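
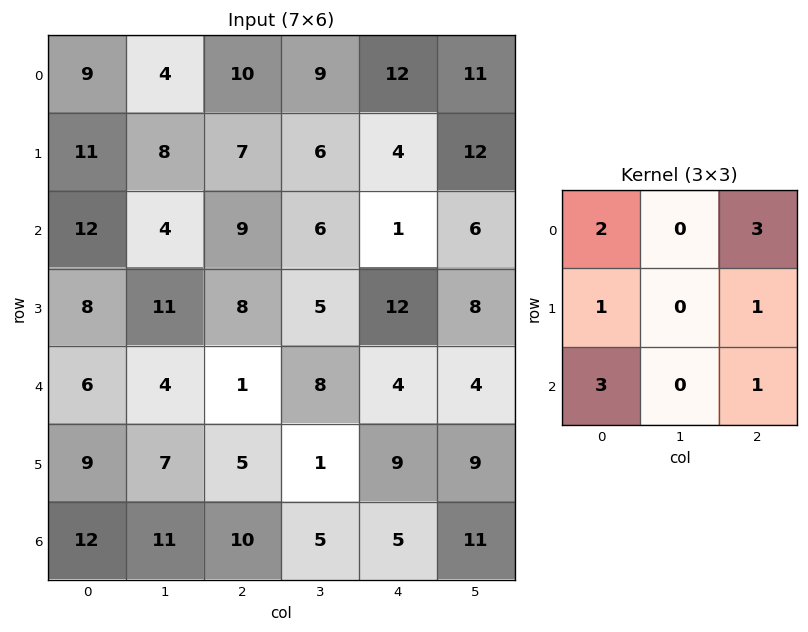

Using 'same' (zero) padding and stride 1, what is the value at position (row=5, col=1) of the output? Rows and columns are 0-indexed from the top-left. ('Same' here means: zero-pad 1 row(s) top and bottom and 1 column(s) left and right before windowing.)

The receptive field on the zero-padded input at this output position is [6 4 1 / 9 7 5 / 12 11 10]. Elementwise product with the kernel and sum: 6·2 + 1·3 + 9·1 + 5·1 + 12·3 + 10·1.

75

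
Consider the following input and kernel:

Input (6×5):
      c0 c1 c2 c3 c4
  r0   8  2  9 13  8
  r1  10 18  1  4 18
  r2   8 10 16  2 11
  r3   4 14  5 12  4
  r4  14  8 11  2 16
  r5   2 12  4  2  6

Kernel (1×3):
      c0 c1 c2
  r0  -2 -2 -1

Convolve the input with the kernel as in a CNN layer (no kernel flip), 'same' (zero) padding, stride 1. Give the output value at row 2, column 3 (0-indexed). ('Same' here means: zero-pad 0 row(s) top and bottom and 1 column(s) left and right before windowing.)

-47

The receptive field on the zero-padded input at this output position is [16 2 11]. Elementwise product with the kernel and sum: 16·-2 + 2·-2 + 11·-1.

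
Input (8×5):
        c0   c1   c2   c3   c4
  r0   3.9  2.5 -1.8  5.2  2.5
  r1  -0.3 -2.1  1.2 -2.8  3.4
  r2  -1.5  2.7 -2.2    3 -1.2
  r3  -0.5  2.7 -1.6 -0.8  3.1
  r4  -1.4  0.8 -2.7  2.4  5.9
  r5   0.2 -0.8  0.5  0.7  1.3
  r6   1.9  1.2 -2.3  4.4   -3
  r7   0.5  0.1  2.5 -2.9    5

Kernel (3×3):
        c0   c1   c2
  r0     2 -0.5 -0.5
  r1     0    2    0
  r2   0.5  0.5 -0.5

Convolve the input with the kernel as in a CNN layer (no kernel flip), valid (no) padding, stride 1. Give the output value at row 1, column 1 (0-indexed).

The receptive field on the input at this output position is [-2.1 1.2 -2.8 / 2.7 -2.2 3 / 2.7 -1.6 -0.8]. Elementwise product with the kernel and sum: -2.1·2 + 1.2·-0.5 + -2.8·-0.5 + -2.2·2 + 2.7·0.5 + -1.6·0.5 + -0.8·-0.5.

-6.85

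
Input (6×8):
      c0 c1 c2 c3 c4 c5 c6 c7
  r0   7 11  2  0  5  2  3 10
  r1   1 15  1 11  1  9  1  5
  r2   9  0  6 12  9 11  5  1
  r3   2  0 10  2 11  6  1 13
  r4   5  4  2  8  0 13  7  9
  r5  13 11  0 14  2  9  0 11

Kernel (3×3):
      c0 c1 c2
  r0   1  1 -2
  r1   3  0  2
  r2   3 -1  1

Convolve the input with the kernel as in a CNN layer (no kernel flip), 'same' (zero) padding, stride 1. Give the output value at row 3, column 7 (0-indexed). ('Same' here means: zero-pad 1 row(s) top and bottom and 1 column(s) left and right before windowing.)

The receptive field on the zero-padded input at this output position is [5 1 0 / 1 13 0 / 7 9 0]. Elementwise product with the kernel and sum: 5·1 + 1·1 + 0·-2 + 1·3 + 0·2 + 7·3 + 9·-1 + 0·1.

21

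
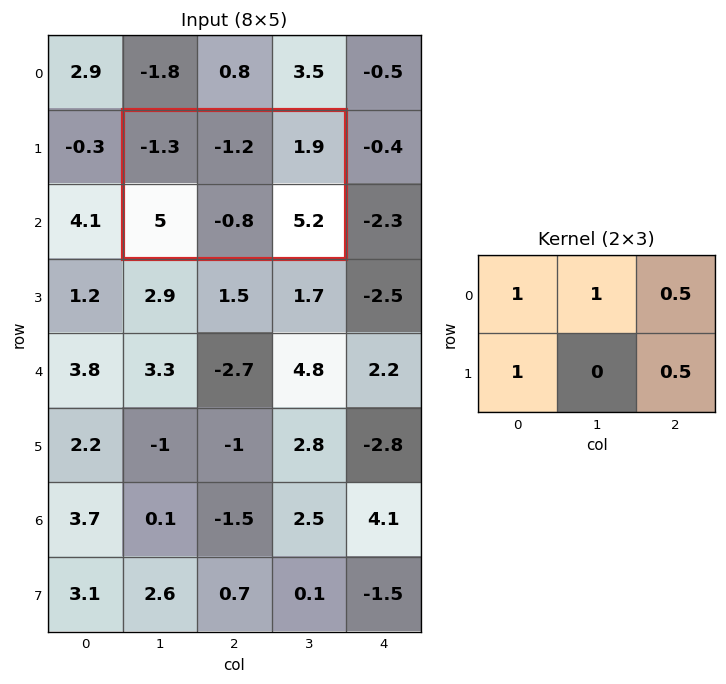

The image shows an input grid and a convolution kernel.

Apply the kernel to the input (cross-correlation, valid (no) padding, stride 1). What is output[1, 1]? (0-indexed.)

6.05

The receptive field on the input at this output position is [-1.3 -1.2 1.9 / 5 -0.8 5.2]. Elementwise product with the kernel and sum: -1.3·1 + -1.2·1 + 1.9·0.5 + 5·1 + 5.2·0.5.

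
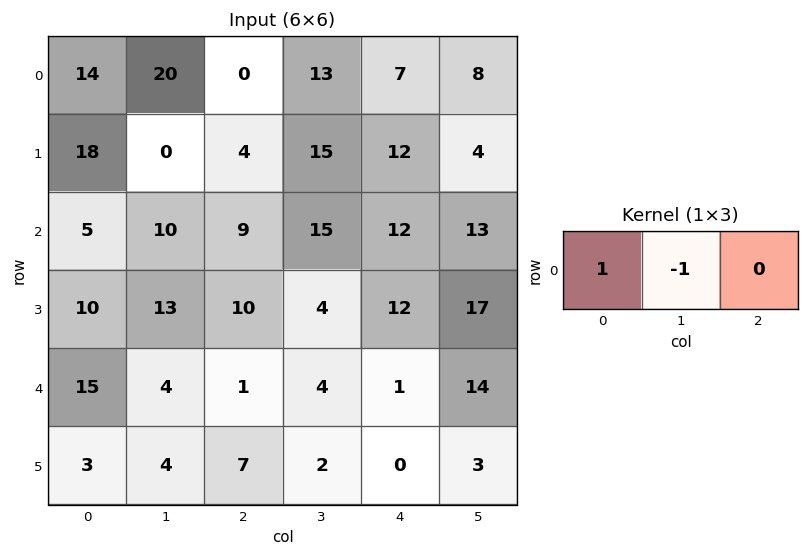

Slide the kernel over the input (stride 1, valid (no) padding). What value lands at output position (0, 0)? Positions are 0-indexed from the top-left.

The receptive field on the input at this output position is [14 20 0]. Elementwise product with the kernel and sum: 14·1 + 20·-1.

-6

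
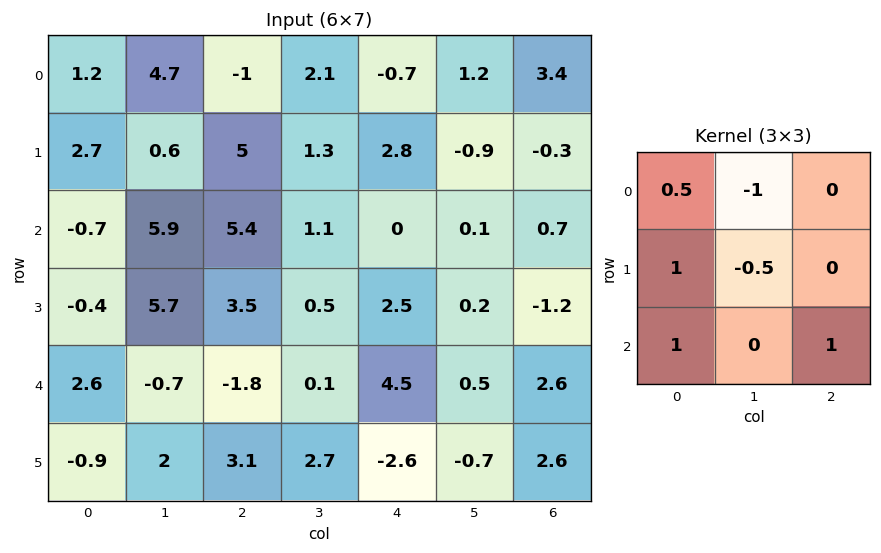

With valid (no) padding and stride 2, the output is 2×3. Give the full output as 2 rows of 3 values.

Output[0,0]: The receptive field on the input at this output position is [1.2 4.7 -1 / 2.7 0.6 5 / -0.7 5.9 5.4]. Elementwise product with the kernel and sum: 1.2·0.5 + 4.7·-1 + 2.7·1 + 0.6·-0.5 + -0.7·1 + 5.4·1.

3 7.15 2.4
-8.7 7.55 9.4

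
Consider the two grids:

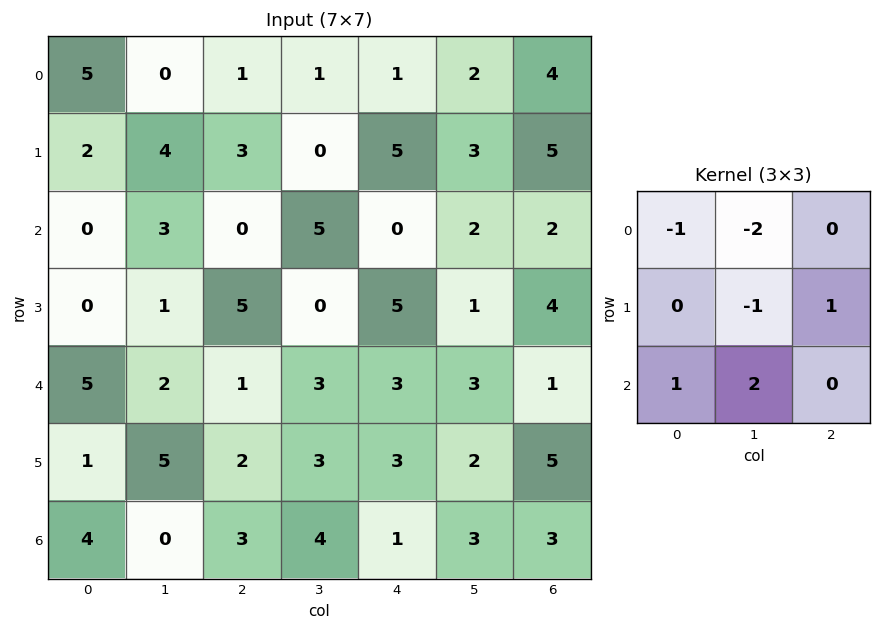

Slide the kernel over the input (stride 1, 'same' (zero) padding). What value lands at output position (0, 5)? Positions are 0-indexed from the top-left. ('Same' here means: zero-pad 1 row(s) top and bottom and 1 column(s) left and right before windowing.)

The receptive field on the zero-padded input at this output position is [0 0 0 / 1 2 4 / 5 3 5]. Elementwise product with the kernel and sum: 0·-1 + 0·-2 + 2·-1 + 4·1 + 5·1 + 3·2.

13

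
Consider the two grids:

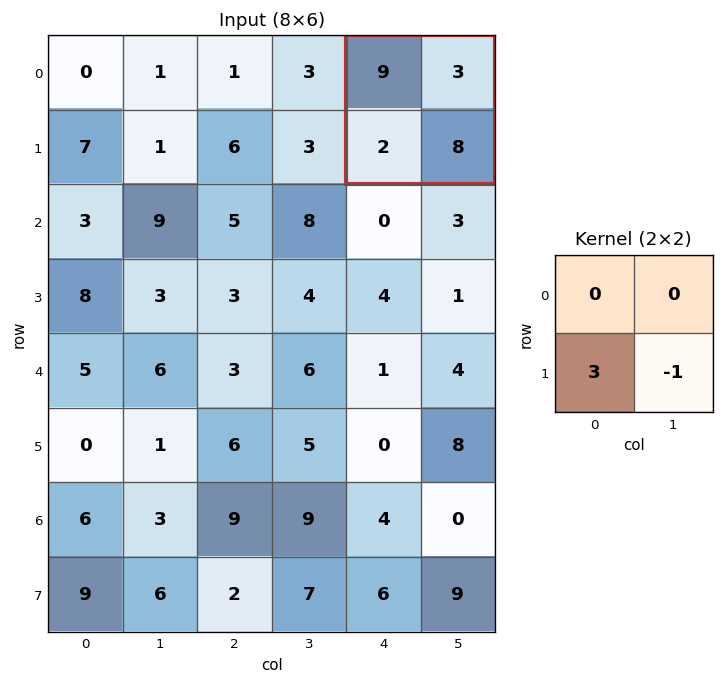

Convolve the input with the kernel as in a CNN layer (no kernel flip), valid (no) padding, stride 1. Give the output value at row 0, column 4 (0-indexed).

The receptive field on the input at this output position is [9 3 / 2 8]. Elementwise product with the kernel and sum: 2·3 + 8·-1.

-2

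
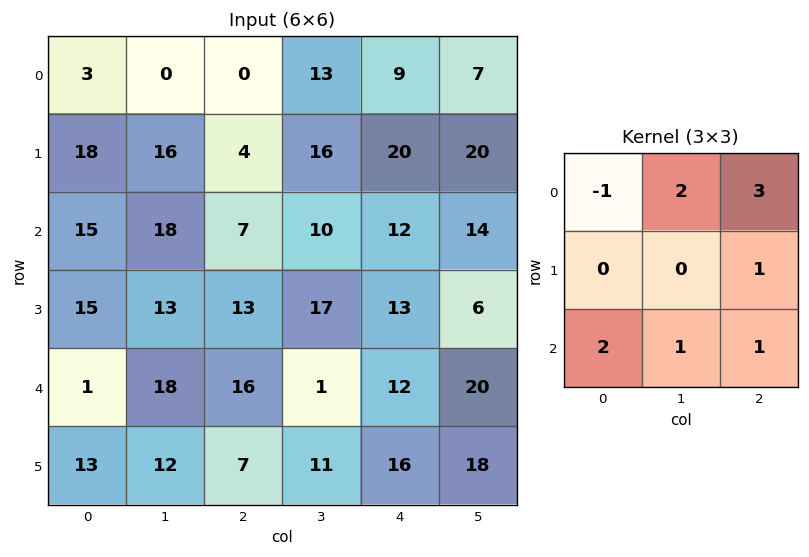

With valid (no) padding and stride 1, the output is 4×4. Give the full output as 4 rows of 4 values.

56 108 109 92
89 106 156 151
91 96 107 96
111 107 113 103

Output[0,0]: The receptive field on the input at this output position is [3 0 0 / 18 16 4 / 15 18 7]. Elementwise product with the kernel and sum: 3·-1 + 0·2 + 0·3 + 4·1 + 15·2 + 18·1 + 7·1.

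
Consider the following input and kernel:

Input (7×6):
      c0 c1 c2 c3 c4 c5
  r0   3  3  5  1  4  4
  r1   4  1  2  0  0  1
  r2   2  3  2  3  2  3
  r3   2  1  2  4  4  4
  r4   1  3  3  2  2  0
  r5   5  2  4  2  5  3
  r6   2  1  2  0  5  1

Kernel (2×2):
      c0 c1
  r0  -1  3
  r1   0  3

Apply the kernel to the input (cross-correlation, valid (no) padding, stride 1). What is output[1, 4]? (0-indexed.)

12

The receptive field on the input at this output position is [0 1 / 2 3]. Elementwise product with the kernel and sum: 0·-1 + 1·3 + 3·3.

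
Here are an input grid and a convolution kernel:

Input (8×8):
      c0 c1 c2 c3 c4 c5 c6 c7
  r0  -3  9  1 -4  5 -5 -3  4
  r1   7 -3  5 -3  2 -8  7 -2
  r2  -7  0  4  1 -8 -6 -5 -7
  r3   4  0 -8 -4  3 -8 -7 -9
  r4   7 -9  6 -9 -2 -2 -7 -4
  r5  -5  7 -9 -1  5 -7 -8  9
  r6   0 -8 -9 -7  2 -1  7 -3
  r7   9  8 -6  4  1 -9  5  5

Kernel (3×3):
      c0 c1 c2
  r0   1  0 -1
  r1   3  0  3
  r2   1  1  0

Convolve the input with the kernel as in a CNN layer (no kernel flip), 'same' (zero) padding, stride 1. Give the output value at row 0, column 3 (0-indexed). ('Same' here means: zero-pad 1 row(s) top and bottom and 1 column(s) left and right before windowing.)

20

The receptive field on the zero-padded input at this output position is [0 0 0 / 1 -4 5 / 5 -3 2]. Elementwise product with the kernel and sum: 0·1 + 0·-1 + 1·3 + 5·3 + 5·1 + -3·1.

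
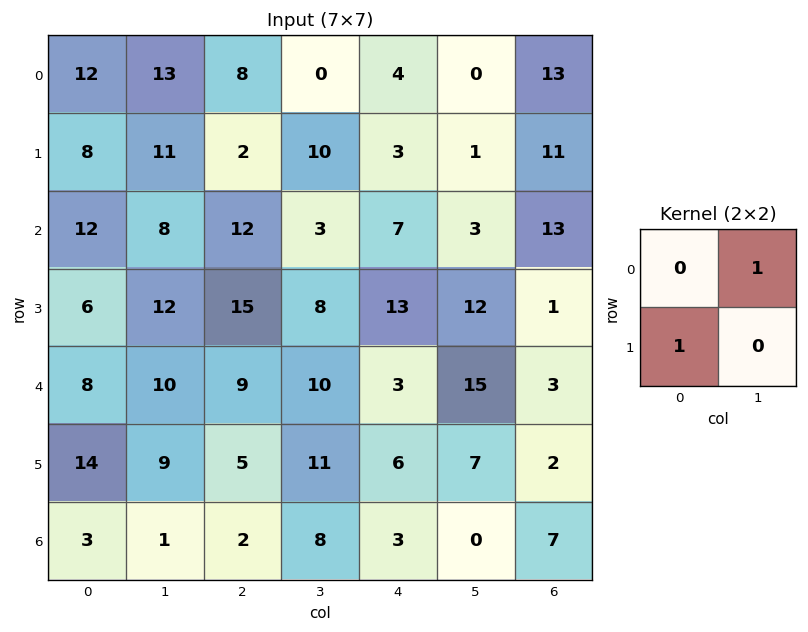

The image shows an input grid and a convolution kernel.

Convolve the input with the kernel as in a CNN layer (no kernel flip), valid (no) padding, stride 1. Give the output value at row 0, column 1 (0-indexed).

19

The receptive field on the input at this output position is [13 8 / 11 2]. Elementwise product with the kernel and sum: 8·1 + 11·1.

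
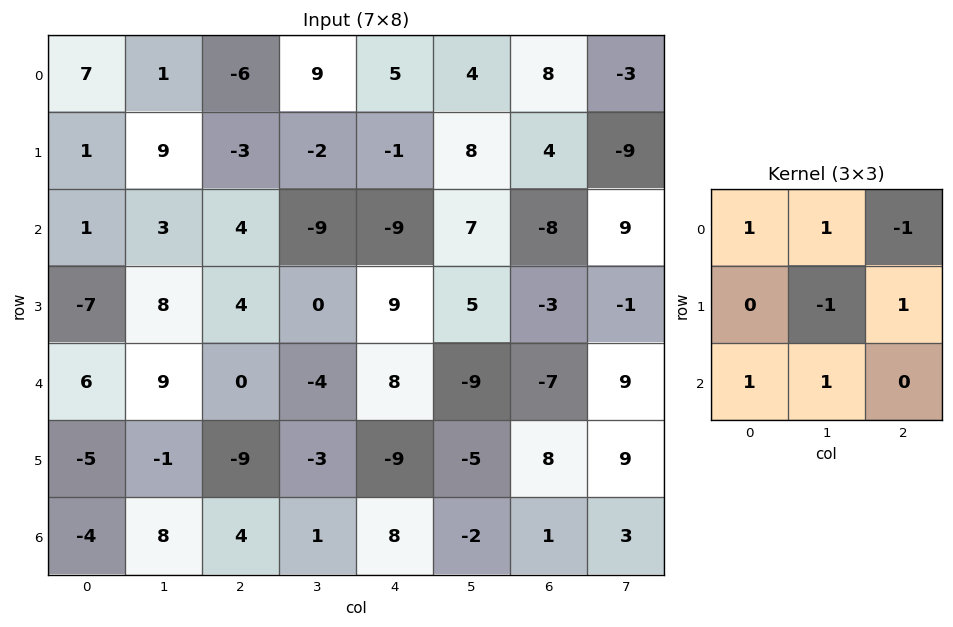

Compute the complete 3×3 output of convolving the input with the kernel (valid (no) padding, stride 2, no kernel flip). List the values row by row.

6 -6 -5
11 9 -3
11 -13 25

Output[0,0]: The receptive field on the input at this output position is [7 1 -6 / 1 9 -3 / 1 3 4]. Elementwise product with the kernel and sum: 7·1 + 1·1 + -6·-1 + 9·-1 + -3·1 + 1·1 + 3·1.
Output[0,1]: The receptive field on the input at this output position is [-6 9 5 / -3 -2 -1 / 4 -9 -9]. Elementwise product with the kernel and sum: -6·1 + 9·1 + 5·-1 + -2·-1 + -1·1 + 4·1 + -9·1.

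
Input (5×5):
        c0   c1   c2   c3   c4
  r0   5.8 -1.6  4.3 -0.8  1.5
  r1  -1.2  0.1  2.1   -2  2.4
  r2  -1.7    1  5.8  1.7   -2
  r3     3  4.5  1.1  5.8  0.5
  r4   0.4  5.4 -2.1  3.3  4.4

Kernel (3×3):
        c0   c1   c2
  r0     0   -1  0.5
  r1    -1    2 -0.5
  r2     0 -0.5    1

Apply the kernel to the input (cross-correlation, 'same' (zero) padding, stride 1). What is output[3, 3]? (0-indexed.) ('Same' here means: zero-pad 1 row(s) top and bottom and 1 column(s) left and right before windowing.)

The receptive field on the zero-padded input at this output position is [5.8 1.7 -2 / 1.1 5.8 0.5 / -2.1 3.3 4.4]. Elementwise product with the kernel and sum: 1.7·-1 + -2·0.5 + 1.1·-1 + 5.8·2 + 0.5·-0.5 + 3.3·-0.5 + 4.4·1.

10.3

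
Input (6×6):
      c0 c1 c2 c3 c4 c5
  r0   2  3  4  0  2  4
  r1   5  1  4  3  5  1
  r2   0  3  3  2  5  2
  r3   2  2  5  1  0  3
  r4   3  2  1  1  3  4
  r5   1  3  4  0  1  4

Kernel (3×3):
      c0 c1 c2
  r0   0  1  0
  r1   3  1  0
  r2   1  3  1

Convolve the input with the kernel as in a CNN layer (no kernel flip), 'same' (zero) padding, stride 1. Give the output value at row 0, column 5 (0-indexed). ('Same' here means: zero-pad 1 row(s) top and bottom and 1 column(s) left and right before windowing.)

The receptive field on the zero-padded input at this output position is [0 0 0 / 2 4 0 / 5 1 0]. Elementwise product with the kernel and sum: 0·1 + 2·3 + 4·1 + 5·1 + 1·3 + 0·1.

18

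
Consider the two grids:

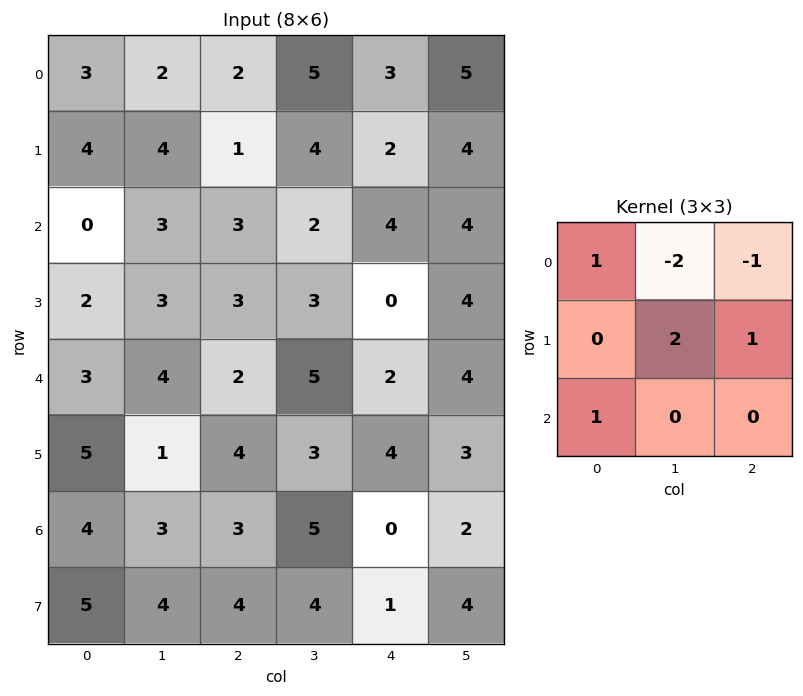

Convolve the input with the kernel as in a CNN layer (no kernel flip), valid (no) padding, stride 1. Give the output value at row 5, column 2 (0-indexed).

8

The receptive field on the input at this output position is [4 3 4 / 3 5 0 / 4 4 1]. Elementwise product with the kernel and sum: 4·1 + 3·-2 + 4·-1 + 5·2 + 0·1 + 4·1.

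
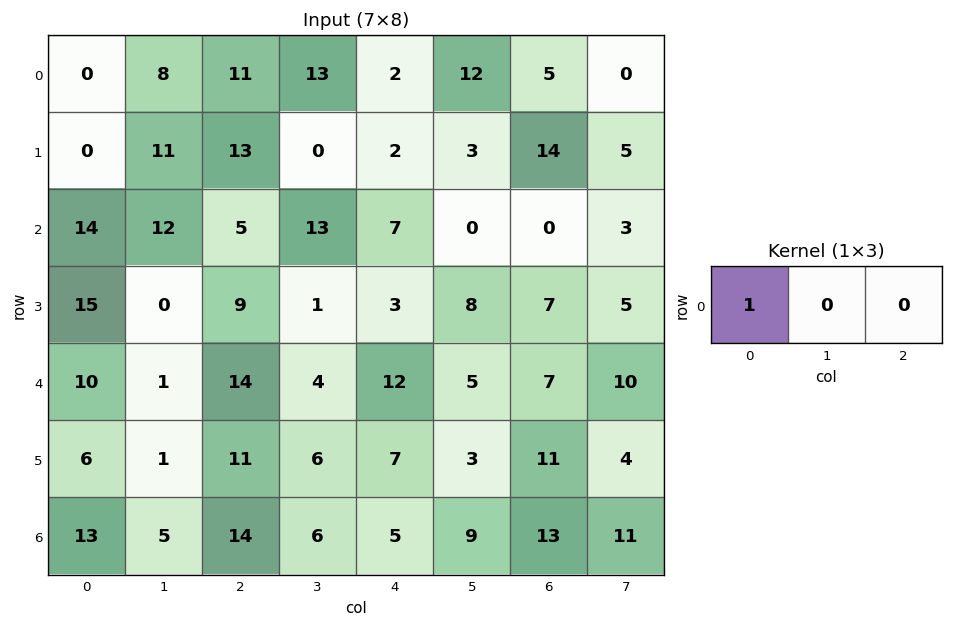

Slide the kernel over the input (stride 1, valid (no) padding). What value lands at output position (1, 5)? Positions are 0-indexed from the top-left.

The receptive field on the input at this output position is [3 14 5]. Elementwise product with the kernel and sum: 3·1.

3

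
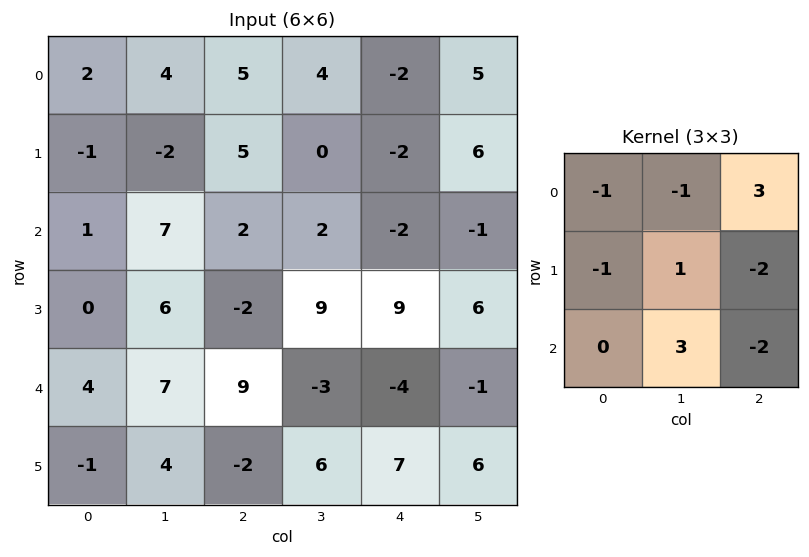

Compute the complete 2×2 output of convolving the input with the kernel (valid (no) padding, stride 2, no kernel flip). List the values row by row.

Output[0,0]: The receptive field on the input at this output position is [2 4 5 / -1 -2 5 / 1 7 2]. Elementwise product with the kernel and sum: 2·-1 + 4·-1 + 5·3 + -1·-1 + -2·1 + 5·-2 + 7·3 + 2·-2.
Output[0,1]: The receptive field on the input at this output position is [5 4 -2 / 5 0 -2 / 2 2 -2]. Elementwise product with the kernel and sum: 5·-1 + 4·-1 + -2·3 + 5·-1 + 0·1 + -2·-2 + 2·3 + -2·-2.

15 -6
11 -18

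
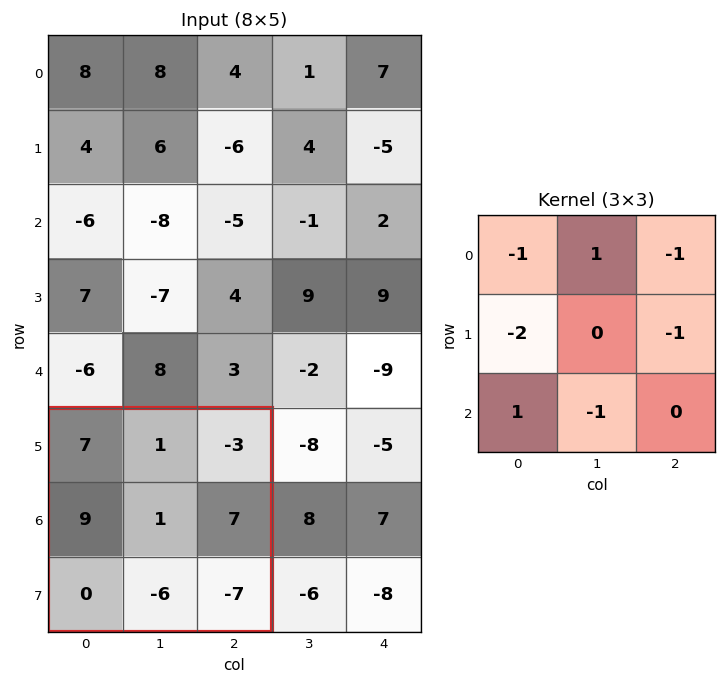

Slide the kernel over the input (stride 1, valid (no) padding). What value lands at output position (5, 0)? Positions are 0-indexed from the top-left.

-22

The receptive field on the input at this output position is [7 1 -3 / 9 1 7 / 0 -6 -7]. Elementwise product with the kernel and sum: 7·-1 + 1·1 + -3·-1 + 9·-2 + 7·-1 + 0·1 + -6·-1.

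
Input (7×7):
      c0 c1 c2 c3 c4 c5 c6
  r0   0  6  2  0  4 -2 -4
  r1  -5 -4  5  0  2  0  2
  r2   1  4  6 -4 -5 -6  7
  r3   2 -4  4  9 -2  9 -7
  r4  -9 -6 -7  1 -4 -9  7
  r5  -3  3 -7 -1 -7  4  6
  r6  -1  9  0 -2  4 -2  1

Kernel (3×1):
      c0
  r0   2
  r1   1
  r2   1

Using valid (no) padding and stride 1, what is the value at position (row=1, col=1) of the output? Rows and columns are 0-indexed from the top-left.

The receptive field on the input at this output position is [-4 / 4 / -4]. Elementwise product with the kernel and sum: -4·2 + 4·1 + -4·1.

-8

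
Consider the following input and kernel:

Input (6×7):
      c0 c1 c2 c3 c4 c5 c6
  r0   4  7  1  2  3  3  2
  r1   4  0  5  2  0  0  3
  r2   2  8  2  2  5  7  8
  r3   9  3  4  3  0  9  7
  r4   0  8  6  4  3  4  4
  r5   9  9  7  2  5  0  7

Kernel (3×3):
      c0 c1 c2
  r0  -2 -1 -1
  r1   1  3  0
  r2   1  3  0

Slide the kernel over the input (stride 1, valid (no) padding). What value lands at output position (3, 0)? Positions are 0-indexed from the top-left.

The receptive field on the input at this output position is [9 3 4 / 0 8 6 / 9 9 7]. Elementwise product with the kernel and sum: 9·-2 + 3·-1 + 4·-1 + 0·1 + 8·3 + 9·1 + 9·3.

35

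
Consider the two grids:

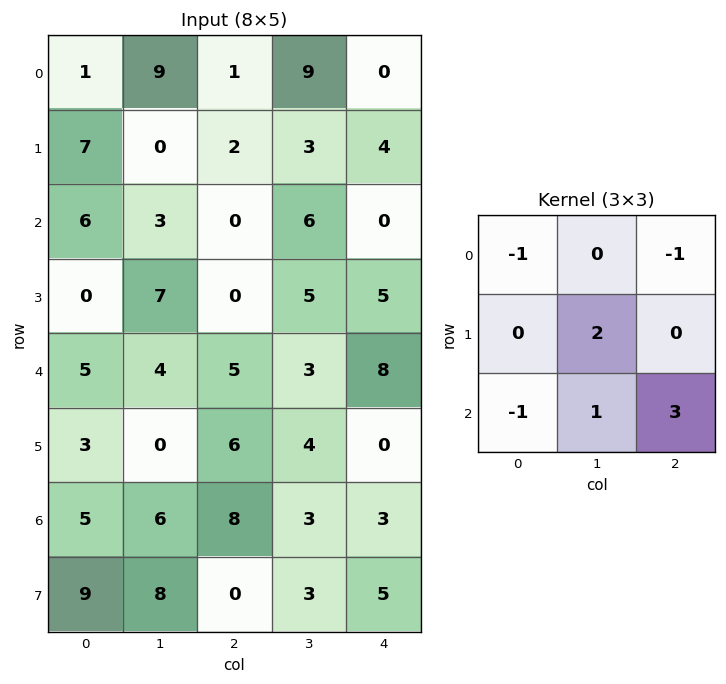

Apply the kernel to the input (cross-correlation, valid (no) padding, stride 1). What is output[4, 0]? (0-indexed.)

15

The receptive field on the input at this output position is [5 4 5 / 3 0 6 / 5 6 8]. Elementwise product with the kernel and sum: 5·-1 + 5·-1 + 0·2 + 5·-1 + 6·1 + 8·3.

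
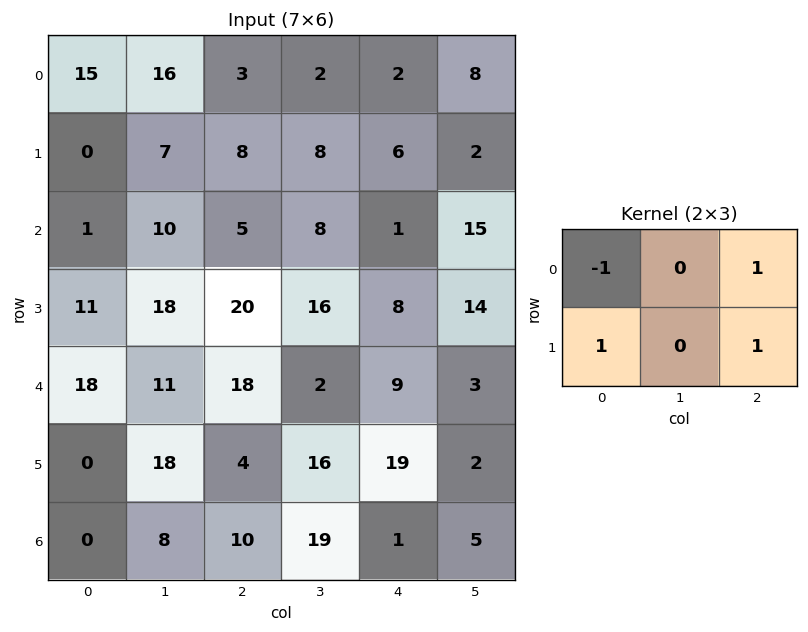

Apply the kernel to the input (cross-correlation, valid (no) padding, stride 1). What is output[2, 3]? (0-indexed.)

37

The receptive field on the input at this output position is [8 1 15 / 16 8 14]. Elementwise product with the kernel and sum: 8·-1 + 15·1 + 16·1 + 14·1.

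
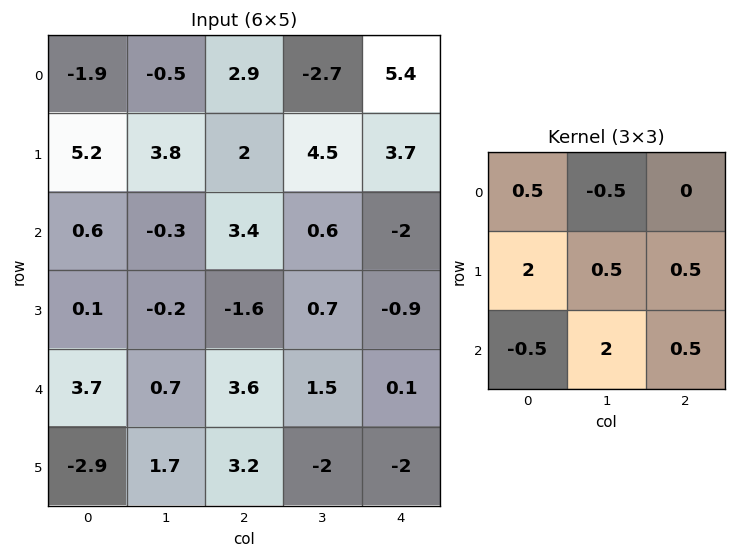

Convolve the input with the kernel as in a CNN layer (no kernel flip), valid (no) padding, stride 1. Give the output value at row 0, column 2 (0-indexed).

The receptive field on the input at this output position is [2.9 -2.7 5.4 / 2 4.5 3.7 / 3.4 0.6 -2]. Elementwise product with the kernel and sum: 2.9·0.5 + -2.7·-0.5 + 2·2 + 4.5·0.5 + 3.7·0.5 + 3.4·-0.5 + 0.6·2 + -2·0.5.

9.4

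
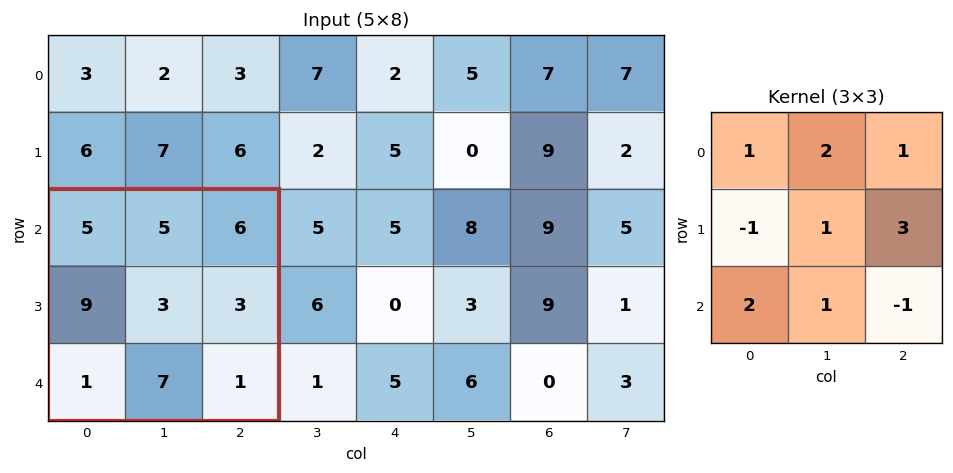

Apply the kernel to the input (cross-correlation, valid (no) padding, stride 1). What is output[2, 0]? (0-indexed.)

32

The receptive field on the input at this output position is [5 5 6 / 9 3 3 / 1 7 1]. Elementwise product with the kernel and sum: 5·1 + 5·2 + 6·1 + 9·-1 + 3·1 + 3·3 + 1·2 + 7·1 + 1·-1.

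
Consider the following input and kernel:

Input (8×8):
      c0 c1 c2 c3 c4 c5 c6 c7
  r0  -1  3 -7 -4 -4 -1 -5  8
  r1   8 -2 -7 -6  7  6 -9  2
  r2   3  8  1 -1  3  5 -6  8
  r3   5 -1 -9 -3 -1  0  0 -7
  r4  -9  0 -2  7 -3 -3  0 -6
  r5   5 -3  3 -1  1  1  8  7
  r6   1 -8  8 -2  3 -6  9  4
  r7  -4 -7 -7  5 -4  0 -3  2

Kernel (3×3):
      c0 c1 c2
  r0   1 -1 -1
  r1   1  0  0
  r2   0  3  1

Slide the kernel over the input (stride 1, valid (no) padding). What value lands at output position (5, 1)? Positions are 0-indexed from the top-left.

The receptive field on the input at this output position is [-3 3 -1 / -8 8 -2 / -7 -7 5]. Elementwise product with the kernel and sum: -3·1 + 3·-1 + -1·-1 + -8·1 + -7·3 + 5·1.

-29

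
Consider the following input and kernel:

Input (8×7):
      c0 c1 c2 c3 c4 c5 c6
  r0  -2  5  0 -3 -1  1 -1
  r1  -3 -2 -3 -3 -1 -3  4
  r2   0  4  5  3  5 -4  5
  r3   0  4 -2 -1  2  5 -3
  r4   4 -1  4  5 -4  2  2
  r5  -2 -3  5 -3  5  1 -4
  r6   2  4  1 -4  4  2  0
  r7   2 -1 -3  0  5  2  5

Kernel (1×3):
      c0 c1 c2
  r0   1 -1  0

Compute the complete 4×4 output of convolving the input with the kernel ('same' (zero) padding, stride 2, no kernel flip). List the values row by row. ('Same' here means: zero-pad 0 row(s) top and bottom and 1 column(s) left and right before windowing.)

2 5 -2 2
0 -1 -2 -9
-4 -5 9 0
-2 3 -8 2

Output[0,0]: The receptive field on the zero-padded input at this output position is [0 -2 5]. Elementwise product with the kernel and sum: 0·1 + -2·-1.
Output[0,1]: The receptive field on the zero-padded input at this output position is [5 0 -3]. Elementwise product with the kernel and sum: 5·1 + 0·-1.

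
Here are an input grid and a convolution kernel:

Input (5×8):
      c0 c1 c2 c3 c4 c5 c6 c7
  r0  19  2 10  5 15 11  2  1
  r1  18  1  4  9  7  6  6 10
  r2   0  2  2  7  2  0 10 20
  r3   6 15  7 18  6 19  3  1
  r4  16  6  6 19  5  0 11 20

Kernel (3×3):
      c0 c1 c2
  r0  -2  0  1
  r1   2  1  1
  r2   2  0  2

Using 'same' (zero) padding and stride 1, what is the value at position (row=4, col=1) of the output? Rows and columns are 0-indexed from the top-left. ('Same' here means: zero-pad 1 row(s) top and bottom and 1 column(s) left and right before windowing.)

The receptive field on the zero-padded input at this output position is [6 15 7 / 16 6 6 / 0 0 0]. Elementwise product with the kernel and sum: 6·-2 + 7·1 + 16·2 + 6·1 + 6·1 + 0·2 + 0·2.

39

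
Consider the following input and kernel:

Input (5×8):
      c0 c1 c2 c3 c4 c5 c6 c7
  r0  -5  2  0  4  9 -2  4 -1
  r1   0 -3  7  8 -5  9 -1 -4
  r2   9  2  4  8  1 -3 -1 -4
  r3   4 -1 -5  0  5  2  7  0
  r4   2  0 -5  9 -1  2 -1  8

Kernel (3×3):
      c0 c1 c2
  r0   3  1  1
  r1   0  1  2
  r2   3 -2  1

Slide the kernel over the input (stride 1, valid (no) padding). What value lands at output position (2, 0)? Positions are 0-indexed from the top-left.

23

The receptive field on the input at this output position is [9 2 4 / 4 -1 -5 / 2 0 -5]. Elementwise product with the kernel and sum: 9·3 + 2·1 + 4·1 + -1·1 + -5·2 + 2·3 + 0·-2 + -5·1.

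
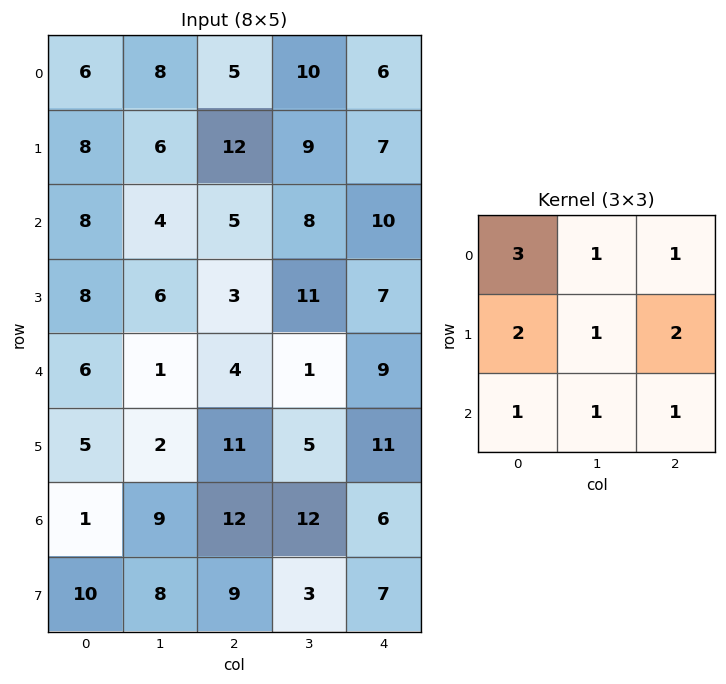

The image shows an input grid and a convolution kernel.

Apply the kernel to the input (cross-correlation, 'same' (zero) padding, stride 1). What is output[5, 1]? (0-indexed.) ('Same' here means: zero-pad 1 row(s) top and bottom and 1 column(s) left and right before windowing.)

The receptive field on the zero-padded input at this output position is [6 1 4 / 5 2 11 / 1 9 12]. Elementwise product with the kernel and sum: 6·3 + 1·1 + 4·1 + 5·2 + 2·1 + 11·2 + 1·1 + 9·1 + 12·1.

79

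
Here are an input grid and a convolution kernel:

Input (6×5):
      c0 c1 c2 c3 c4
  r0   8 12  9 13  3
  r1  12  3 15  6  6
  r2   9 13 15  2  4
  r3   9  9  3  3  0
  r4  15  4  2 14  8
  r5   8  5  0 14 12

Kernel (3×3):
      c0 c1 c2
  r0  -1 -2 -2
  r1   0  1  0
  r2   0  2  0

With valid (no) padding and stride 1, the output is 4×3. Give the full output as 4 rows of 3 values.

-21 -11 -31
-17 -24 -31
-48 -40 4
-19 -19 33

Output[0,0]: The receptive field on the input at this output position is [8 12 9 / 12 3 15 / 9 13 15]. Elementwise product with the kernel and sum: 8·-1 + 12·-2 + 9·-2 + 3·1 + 13·2.
Output[0,1]: The receptive field on the input at this output position is [12 9 13 / 3 15 6 / 13 15 2]. Elementwise product with the kernel and sum: 12·-1 + 9·-2 + 13·-2 + 15·1 + 15·2.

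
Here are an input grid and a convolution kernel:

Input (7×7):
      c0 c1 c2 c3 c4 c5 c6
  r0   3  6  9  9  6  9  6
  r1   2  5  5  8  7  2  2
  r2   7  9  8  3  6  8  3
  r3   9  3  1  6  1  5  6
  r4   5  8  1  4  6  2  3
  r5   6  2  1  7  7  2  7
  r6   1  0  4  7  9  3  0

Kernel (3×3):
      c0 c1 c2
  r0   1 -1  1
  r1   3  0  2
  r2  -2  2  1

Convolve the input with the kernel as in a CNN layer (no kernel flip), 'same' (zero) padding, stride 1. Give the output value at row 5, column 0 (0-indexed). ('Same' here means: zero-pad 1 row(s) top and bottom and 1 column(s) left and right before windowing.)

The receptive field on the zero-padded input at this output position is [0 5 8 / 0 6 2 / 0 1 0]. Elementwise product with the kernel and sum: 0·1 + 5·-1 + 8·1 + 0·3 + 2·2 + 0·-2 + 1·2 + 0·1.

9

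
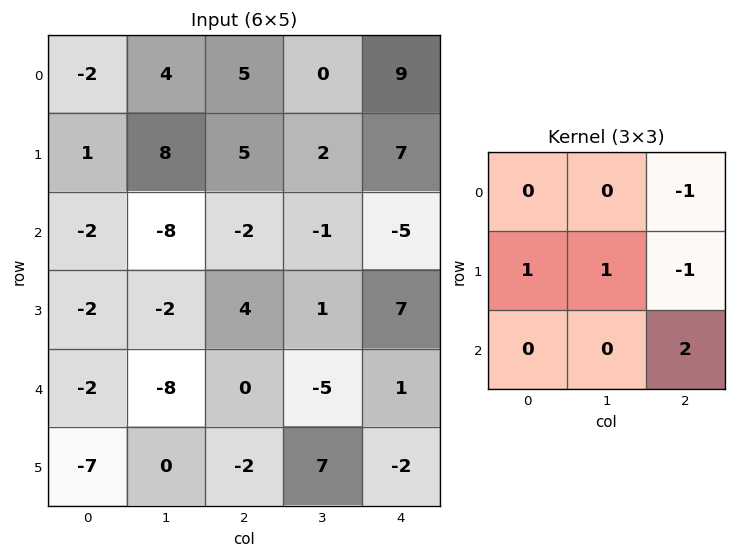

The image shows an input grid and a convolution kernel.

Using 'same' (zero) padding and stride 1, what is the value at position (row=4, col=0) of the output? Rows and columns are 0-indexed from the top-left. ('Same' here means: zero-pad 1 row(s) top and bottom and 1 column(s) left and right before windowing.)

The receptive field on the zero-padded input at this output position is [0 -2 -2 / 0 -2 -8 / 0 -7 0]. Elementwise product with the kernel and sum: -2·-1 + 0·1 + -2·1 + -8·-1 + 0·2.

8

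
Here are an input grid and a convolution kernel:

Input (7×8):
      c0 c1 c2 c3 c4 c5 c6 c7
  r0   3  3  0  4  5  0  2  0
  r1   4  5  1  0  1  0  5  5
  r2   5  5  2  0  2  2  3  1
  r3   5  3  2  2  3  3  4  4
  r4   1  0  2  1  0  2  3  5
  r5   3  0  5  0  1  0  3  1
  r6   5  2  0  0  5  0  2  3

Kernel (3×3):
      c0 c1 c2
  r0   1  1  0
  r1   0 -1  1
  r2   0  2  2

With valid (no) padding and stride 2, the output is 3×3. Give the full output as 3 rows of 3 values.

Output[0,0]: The receptive field on the input at this output position is [3 3 0 / 4 5 1 / 5 5 2]. Elementwise product with the kernel and sum: 3·1 + 3·1 + 5·-1 + 1·1 + 5·2 + 2·2.
Output[0,1]: The receptive field on the input at this output position is [0 4 5 / 1 0 1 / 2 0 2]. Elementwise product with the kernel and sum: 0·1 + 4·1 + 0·-1 + 1·1 + 0·2 + 2·2.

16 9 20
13 5 15
10 14 9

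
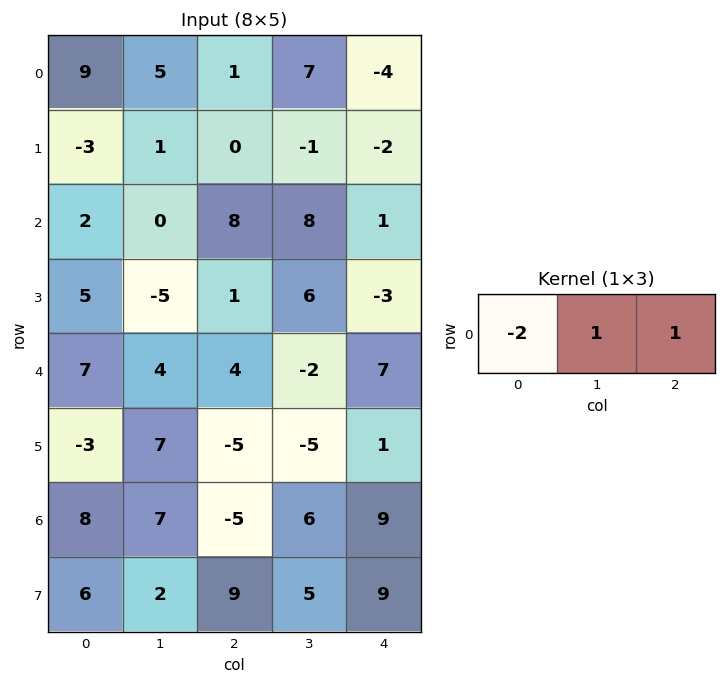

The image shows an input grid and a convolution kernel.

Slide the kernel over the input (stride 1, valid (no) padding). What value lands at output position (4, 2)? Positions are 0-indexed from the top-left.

The receptive field on the input at this output position is [4 -2 7]. Elementwise product with the kernel and sum: 4·-2 + -2·1 + 7·1.

-3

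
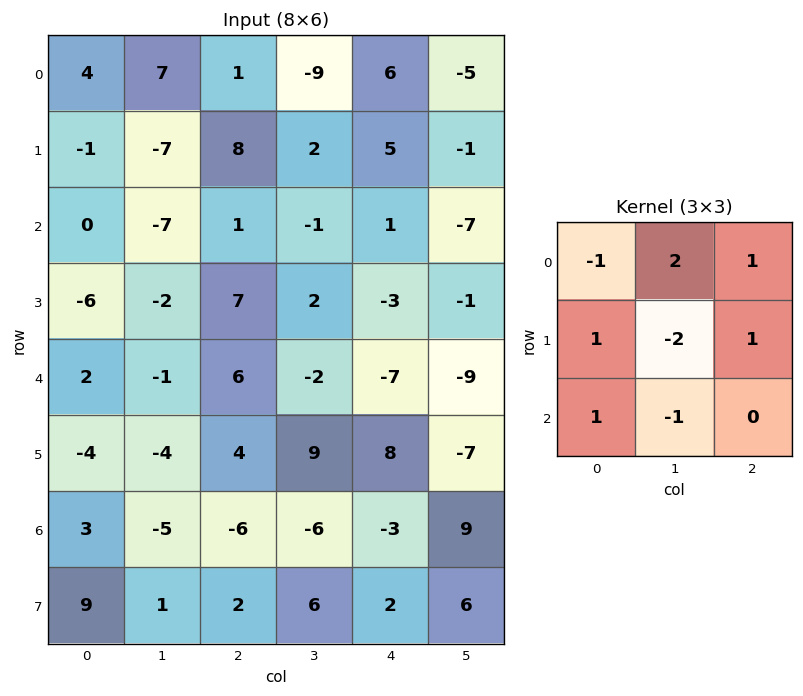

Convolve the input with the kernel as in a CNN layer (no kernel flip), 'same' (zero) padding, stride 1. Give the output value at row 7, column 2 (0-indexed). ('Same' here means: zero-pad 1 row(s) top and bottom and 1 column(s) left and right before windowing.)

-10

The receptive field on the zero-padded input at this output position is [-5 -6 -6 / 1 2 6 / 0 0 0]. Elementwise product with the kernel and sum: -5·-1 + -6·2 + -6·1 + 1·1 + 2·-2 + 6·1 + 0·1 + 0·-1.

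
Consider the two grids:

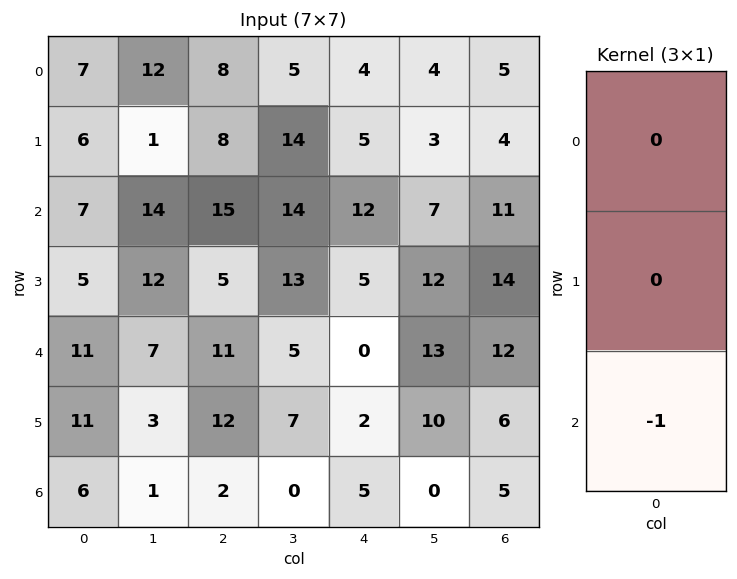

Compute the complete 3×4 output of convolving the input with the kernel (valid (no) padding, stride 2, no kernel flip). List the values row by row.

Output[0,0]: The receptive field on the input at this output position is [7 / 6 / 7]. Elementwise product with the kernel and sum: 7·-1.

-7 -15 -12 -11
-11 -11 0 -12
-6 -2 -5 -5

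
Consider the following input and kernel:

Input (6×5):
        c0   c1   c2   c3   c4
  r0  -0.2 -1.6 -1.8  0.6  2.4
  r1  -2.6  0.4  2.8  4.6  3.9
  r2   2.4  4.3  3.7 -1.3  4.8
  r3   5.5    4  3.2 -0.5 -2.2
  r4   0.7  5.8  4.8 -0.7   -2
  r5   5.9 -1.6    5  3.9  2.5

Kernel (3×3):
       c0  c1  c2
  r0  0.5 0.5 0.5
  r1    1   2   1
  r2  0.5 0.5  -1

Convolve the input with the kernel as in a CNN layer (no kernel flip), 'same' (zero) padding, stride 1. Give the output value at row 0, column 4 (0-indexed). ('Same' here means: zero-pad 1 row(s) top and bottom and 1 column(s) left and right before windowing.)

9.65

The receptive field on the zero-padded input at this output position is [0 0 0 / 0.6 2.4 0 / 4.6 3.9 0]. Elementwise product with the kernel and sum: 0·0.5 + 0·0.5 + 0·0.5 + 0.6·1 + 2.4·2 + 0·1 + 4.6·0.5 + 3.9·0.5 + 0·-1.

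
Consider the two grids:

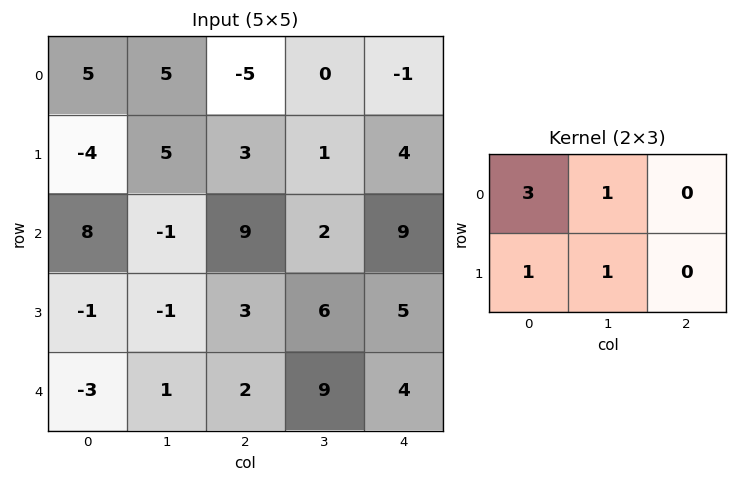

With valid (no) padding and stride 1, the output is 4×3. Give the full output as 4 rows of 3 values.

21 18 -11
0 26 21
21 8 38
-6 3 26

Output[0,0]: The receptive field on the input at this output position is [5 5 -5 / -4 5 3]. Elementwise product with the kernel and sum: 5·3 + 5·1 + -4·1 + 5·1.
Output[0,1]: The receptive field on the input at this output position is [5 -5 0 / 5 3 1]. Elementwise product with the kernel and sum: 5·3 + -5·1 + 5·1 + 3·1.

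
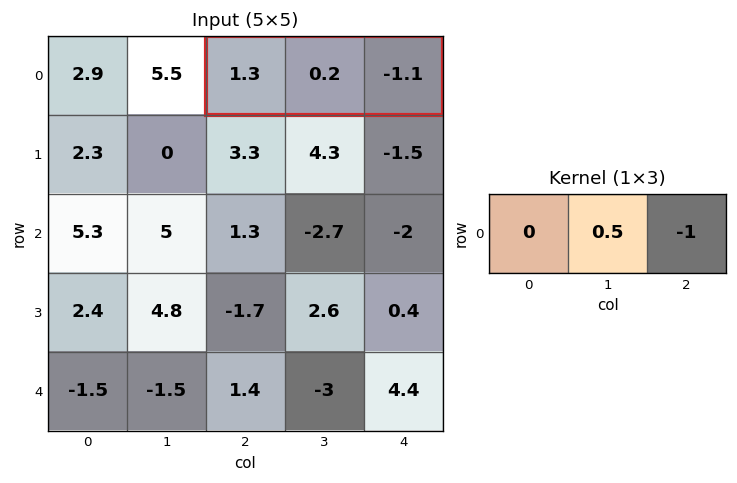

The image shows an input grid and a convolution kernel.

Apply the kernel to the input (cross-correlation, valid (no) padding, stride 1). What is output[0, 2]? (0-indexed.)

The receptive field on the input at this output position is [1.3 0.2 -1.1]. Elementwise product with the kernel and sum: 0.2·0.5 + -1.1·-1.

1.2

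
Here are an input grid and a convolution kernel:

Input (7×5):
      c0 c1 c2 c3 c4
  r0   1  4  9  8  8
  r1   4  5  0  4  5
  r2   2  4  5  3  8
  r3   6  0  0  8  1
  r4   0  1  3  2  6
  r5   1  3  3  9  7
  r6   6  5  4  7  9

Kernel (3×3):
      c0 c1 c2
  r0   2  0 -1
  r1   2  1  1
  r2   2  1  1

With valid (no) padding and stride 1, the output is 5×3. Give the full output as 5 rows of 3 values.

Output[0,0]: The receptive field on the input at this output position is [1 4 9 / 4 5 0 / 2 4 5]. Elementwise product with the kernel and sum: 1·2 + 9·-1 + 4·2 + 5·1 + 0·1 + 2·2 + 4·1 + 5·1.
Output[0,1]: The receptive field on the input at this output position is [4 9 8 / 5 0 4 / 4 5 3]. Elementwise product with the kernel and sum: 4·2 + 8·-1 + 5·2 + 0·1 + 4·1 + 4·2 + 5·1 + 3·1.

19 30 40
33 30 25
15 20 25
24 17 35
26 39 46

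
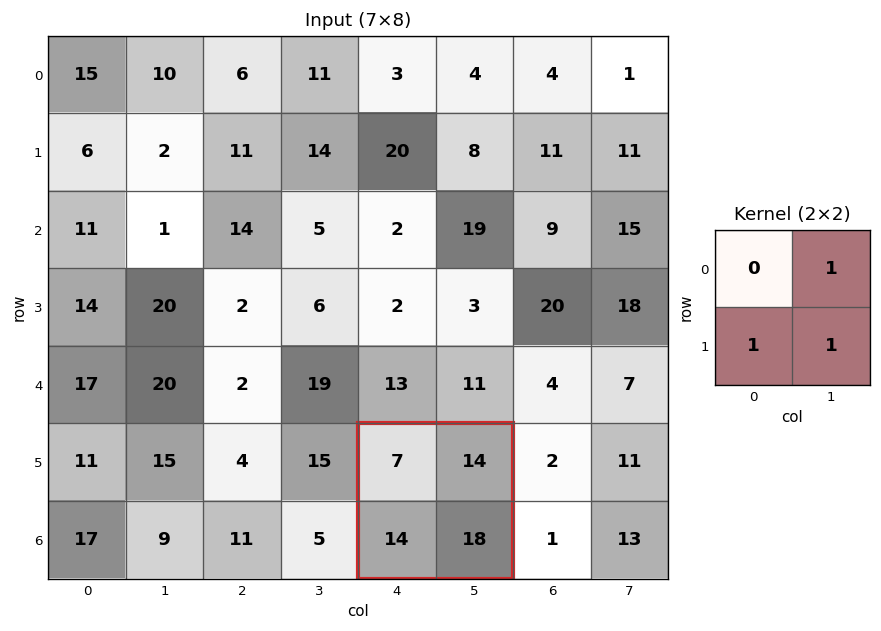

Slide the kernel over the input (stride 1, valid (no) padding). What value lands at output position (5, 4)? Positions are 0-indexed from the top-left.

The receptive field on the input at this output position is [7 14 / 14 18]. Elementwise product with the kernel and sum: 14·1 + 14·1 + 18·1.

46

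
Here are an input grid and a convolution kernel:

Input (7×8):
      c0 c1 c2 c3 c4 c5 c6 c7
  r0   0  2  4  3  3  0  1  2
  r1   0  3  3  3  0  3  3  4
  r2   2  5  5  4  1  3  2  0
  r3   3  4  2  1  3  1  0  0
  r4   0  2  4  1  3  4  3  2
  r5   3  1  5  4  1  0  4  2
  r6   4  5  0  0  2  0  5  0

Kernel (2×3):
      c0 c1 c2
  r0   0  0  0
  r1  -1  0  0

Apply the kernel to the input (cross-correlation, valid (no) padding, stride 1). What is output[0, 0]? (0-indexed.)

The receptive field on the input at this output position is [0 2 4 / 0 3 3]. Elementwise product with the kernel and sum: 0·-1.

0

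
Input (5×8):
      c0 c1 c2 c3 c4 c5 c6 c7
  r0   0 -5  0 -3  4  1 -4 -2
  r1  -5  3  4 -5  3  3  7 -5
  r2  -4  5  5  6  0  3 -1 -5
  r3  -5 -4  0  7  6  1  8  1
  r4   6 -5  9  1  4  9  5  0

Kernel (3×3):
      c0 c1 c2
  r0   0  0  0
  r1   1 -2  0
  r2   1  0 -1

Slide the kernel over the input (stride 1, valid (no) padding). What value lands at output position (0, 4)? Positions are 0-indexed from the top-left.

The receptive field on the input at this output position is [4 1 -4 / 3 3 7 / 0 3 -1]. Elementwise product with the kernel and sum: 3·1 + 3·-2 + 0·1 + -1·-1.

-2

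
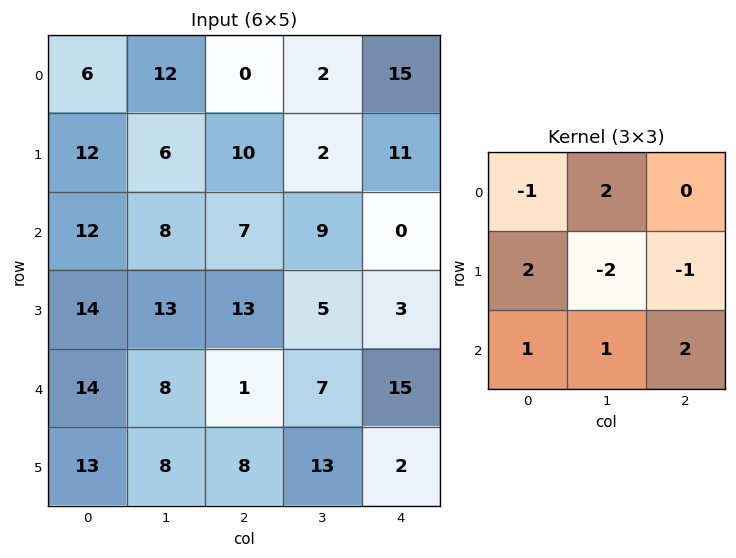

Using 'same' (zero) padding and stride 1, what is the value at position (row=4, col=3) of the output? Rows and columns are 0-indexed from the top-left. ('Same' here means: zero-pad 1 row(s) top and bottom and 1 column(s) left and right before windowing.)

The receptive field on the zero-padded input at this output position is [13 5 3 / 1 7 15 / 8 13 2]. Elementwise product with the kernel and sum: 13·-1 + 5·2 + 1·2 + 7·-2 + 15·-1 + 8·1 + 13·1 + 2·2.

-5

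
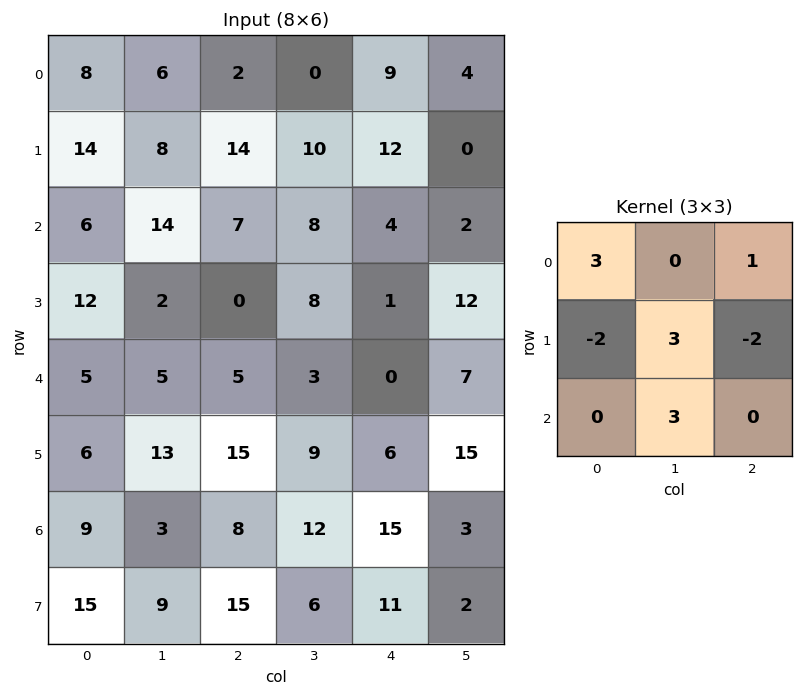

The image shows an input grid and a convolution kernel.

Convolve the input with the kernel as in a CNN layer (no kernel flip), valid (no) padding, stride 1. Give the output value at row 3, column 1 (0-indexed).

58

The receptive field on the input at this output position is [2 0 8 / 5 5 3 / 13 15 9]. Elementwise product with the kernel and sum: 2·3 + 8·1 + 5·-2 + 5·3 + 3·-2 + 15·3.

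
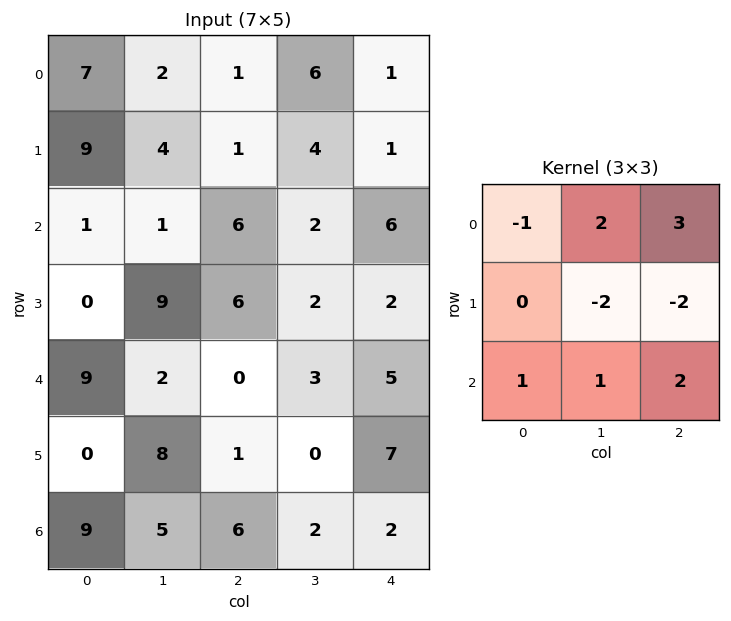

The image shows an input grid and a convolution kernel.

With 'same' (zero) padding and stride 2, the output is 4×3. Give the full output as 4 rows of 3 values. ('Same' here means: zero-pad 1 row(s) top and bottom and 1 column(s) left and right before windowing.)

Output[0,0]: The receptive field on the zero-padded input at this output position is [0 0 0 / 0 7 2 / 0 9 4]. Elementwise product with the kernel and sum: 0·-1 + 0·2 + 0·3 + 7·-2 + 2·-2 + 0·1 + 9·1 + 4·2.
Output[0,1]: The receptive field on the zero-padded input at this output position is [0 0 0 / 2 1 6 / 4 1 4]. Elementwise product with the kernel and sum: 0·-1 + 0·2 + 0·3 + 1·-2 + 6·-2 + 4·1 + 1·1 + 4·2.

-1 -1 3
44 13 -10
21 12 -1
-4 -22 10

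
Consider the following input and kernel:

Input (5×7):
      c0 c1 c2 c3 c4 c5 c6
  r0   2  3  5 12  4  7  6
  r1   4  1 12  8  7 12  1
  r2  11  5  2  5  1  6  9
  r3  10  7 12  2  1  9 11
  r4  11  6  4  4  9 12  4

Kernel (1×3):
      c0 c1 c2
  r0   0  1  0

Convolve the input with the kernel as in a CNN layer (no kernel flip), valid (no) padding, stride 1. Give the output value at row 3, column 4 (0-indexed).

The receptive field on the input at this output position is [1 9 11]. Elementwise product with the kernel and sum: 9·1.

9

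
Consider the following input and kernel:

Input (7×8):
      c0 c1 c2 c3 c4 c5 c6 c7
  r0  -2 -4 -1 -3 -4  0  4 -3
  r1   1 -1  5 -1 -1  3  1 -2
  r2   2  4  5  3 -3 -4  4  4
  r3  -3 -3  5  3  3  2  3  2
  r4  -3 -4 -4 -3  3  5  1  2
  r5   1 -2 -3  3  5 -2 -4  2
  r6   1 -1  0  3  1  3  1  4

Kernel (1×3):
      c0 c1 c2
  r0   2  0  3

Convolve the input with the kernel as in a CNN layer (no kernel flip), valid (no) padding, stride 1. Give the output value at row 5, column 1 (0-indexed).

The receptive field on the input at this output position is [-2 -3 3]. Elementwise product with the kernel and sum: -2·2 + 3·3.

5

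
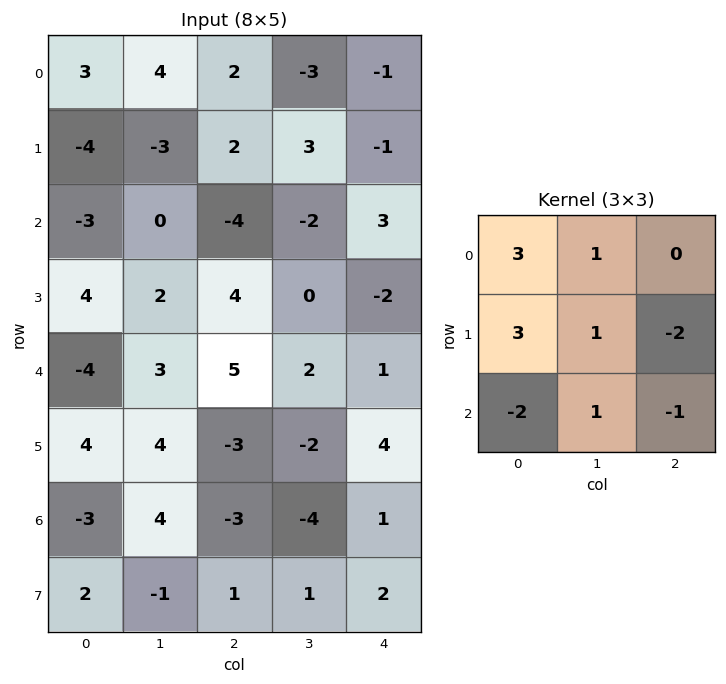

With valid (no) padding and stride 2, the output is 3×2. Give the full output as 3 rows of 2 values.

Output[0,0]: The receptive field on the input at this output position is [3 4 2 / -4 -3 2 / -3 0 -4]. Elementwise product with the kernel and sum: 3·3 + 4·1 + -4·3 + -3·1 + 2·-2 + -3·-2 + 0·1 + -4·-1.

4 17
3 -7
26 -1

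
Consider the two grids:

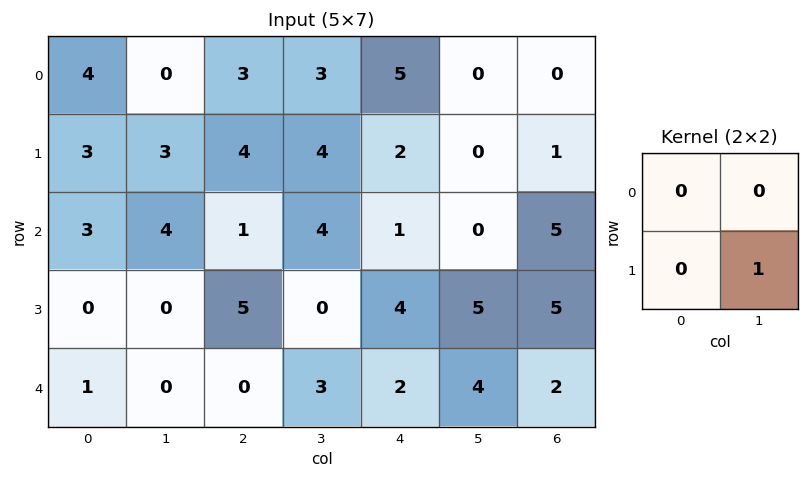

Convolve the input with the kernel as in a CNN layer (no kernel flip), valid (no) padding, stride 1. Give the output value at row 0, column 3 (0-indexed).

The receptive field on the input at this output position is [3 5 / 4 2]. Elementwise product with the kernel and sum: 2·1.

2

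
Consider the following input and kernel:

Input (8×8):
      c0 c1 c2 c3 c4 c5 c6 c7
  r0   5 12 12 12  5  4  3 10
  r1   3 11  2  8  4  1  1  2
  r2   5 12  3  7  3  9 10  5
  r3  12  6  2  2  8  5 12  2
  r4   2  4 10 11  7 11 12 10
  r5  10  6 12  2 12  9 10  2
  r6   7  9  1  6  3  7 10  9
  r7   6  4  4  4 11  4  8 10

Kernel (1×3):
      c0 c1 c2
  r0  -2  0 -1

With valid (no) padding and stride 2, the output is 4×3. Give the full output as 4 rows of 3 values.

-22 -29 -13
-13 -9 -16
-14 -27 -26
-15 -5 -16

Output[0,0]: The receptive field on the input at this output position is [5 12 12]. Elementwise product with the kernel and sum: 5·-2 + 12·-1.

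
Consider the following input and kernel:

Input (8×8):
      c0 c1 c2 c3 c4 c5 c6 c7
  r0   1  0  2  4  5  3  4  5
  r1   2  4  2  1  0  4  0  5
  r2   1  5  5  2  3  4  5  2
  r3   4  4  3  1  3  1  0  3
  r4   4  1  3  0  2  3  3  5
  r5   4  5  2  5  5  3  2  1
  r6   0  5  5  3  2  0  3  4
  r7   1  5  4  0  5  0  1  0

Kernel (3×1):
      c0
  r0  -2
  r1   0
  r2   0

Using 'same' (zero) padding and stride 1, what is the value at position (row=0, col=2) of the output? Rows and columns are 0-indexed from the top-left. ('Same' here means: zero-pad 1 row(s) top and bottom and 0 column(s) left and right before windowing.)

0

The receptive field on the zero-padded input at this output position is [0 / 2 / 2]. Elementwise product with the kernel and sum: 0·-2.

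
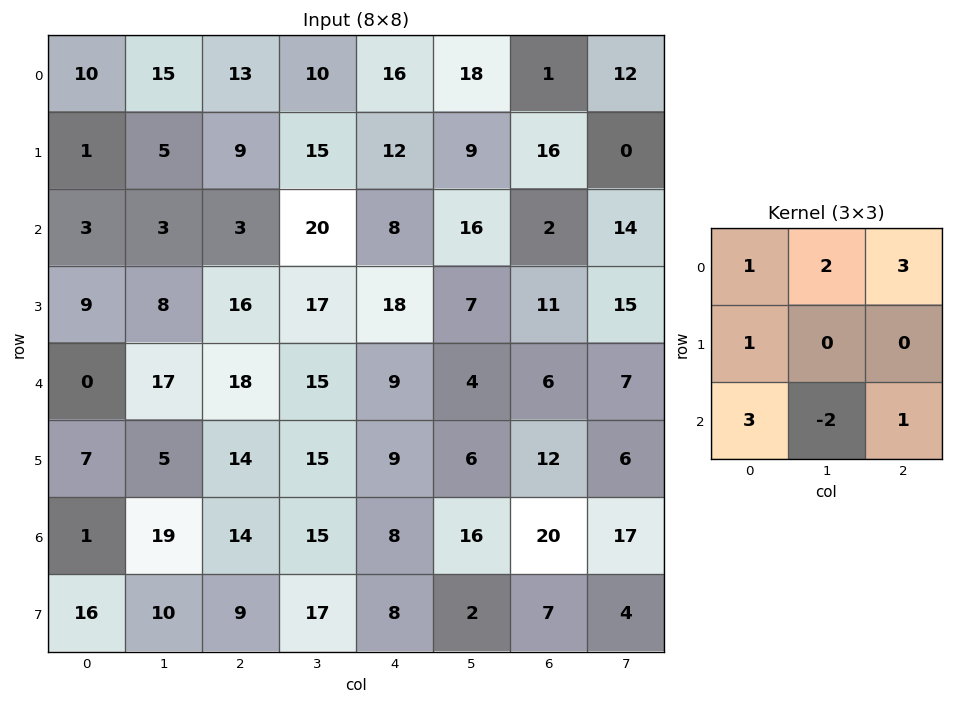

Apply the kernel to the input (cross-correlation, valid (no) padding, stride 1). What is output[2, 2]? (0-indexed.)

The receptive field on the input at this output position is [3 20 8 / 16 17 18 / 18 15 9]. Elementwise product with the kernel and sum: 3·1 + 20·2 + 8·3 + 16·1 + 18·3 + 15·-2 + 9·1.

116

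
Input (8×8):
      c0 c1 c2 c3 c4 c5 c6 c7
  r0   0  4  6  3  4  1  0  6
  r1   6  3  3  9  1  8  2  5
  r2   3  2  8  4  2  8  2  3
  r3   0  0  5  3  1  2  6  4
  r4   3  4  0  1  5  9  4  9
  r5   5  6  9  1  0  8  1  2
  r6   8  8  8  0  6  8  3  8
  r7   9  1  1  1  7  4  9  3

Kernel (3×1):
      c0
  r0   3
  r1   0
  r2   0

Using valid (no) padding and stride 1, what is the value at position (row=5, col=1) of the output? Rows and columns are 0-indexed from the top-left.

The receptive field on the input at this output position is [6 / 8 / 1]. Elementwise product with the kernel and sum: 6·3.

18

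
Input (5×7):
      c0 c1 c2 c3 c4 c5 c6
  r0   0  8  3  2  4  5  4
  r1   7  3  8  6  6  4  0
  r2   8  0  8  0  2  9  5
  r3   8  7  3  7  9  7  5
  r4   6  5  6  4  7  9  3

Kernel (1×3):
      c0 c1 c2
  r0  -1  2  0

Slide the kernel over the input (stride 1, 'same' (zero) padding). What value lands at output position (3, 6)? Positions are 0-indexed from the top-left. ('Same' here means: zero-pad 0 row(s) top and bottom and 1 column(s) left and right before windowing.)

3

The receptive field on the zero-padded input at this output position is [7 5 0]. Elementwise product with the kernel and sum: 7·-1 + 5·2.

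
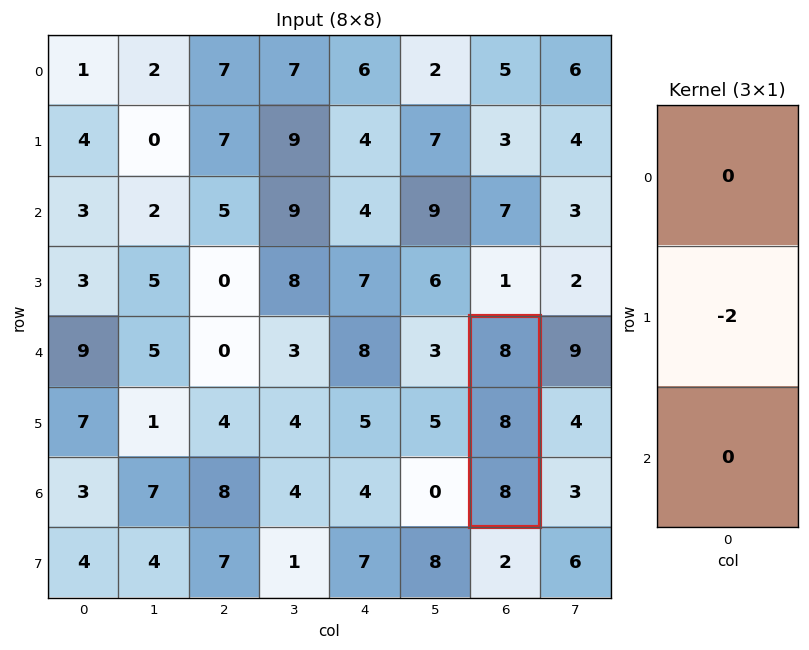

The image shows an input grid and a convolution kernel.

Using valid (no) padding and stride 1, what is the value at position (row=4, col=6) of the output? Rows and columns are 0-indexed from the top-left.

-16

The receptive field on the input at this output position is [8 / 8 / 8]. Elementwise product with the kernel and sum: 8·-2.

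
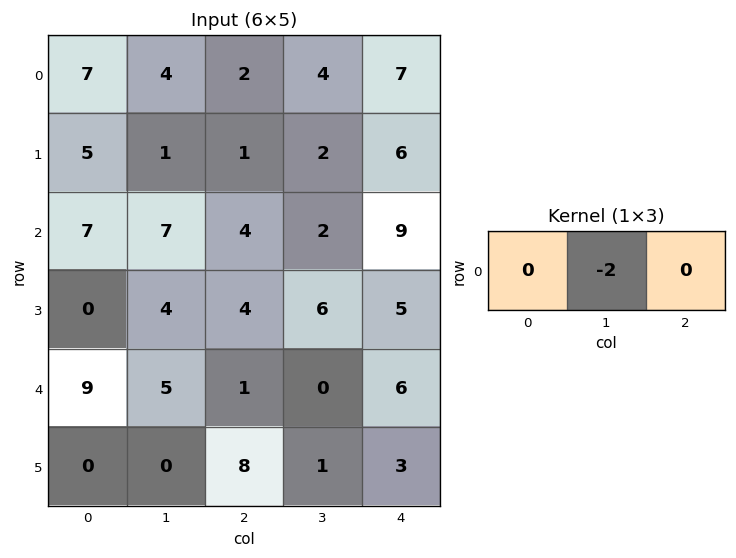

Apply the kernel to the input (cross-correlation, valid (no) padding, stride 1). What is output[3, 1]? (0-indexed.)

-8

The receptive field on the input at this output position is [4 4 6]. Elementwise product with the kernel and sum: 4·-2.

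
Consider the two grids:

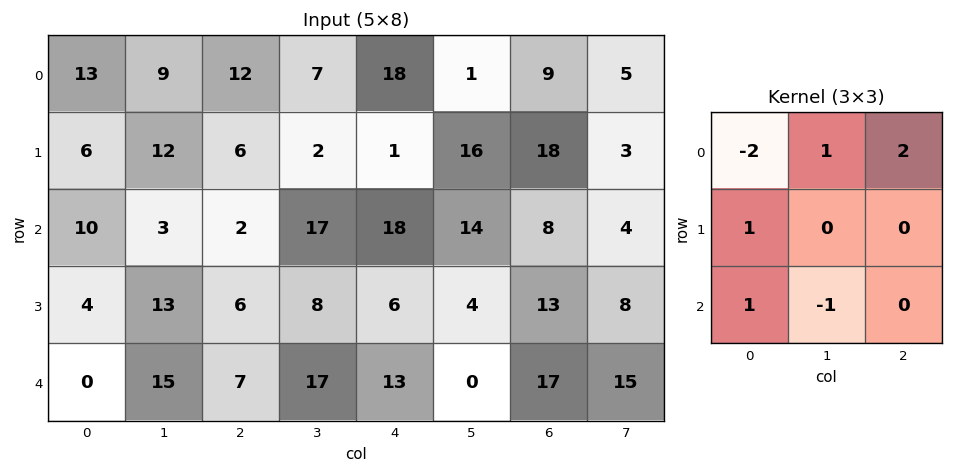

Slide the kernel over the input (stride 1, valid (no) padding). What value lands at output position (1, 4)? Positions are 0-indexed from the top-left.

The receptive field on the input at this output position is [1 16 18 / 18 14 8 / 6 4 13]. Elementwise product with the kernel and sum: 1·-2 + 16·1 + 18·2 + 18·1 + 6·1 + 4·-1.

70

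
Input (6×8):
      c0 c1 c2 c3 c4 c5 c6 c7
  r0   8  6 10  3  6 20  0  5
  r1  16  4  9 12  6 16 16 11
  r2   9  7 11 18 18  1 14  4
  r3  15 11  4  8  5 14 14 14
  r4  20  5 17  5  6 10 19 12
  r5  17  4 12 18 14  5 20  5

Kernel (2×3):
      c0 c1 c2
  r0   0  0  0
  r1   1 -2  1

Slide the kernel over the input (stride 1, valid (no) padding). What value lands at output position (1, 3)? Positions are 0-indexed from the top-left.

-17

The receptive field on the input at this output position is [12 6 16 / 18 18 1]. Elementwise product with the kernel and sum: 18·1 + 18·-2 + 1·1.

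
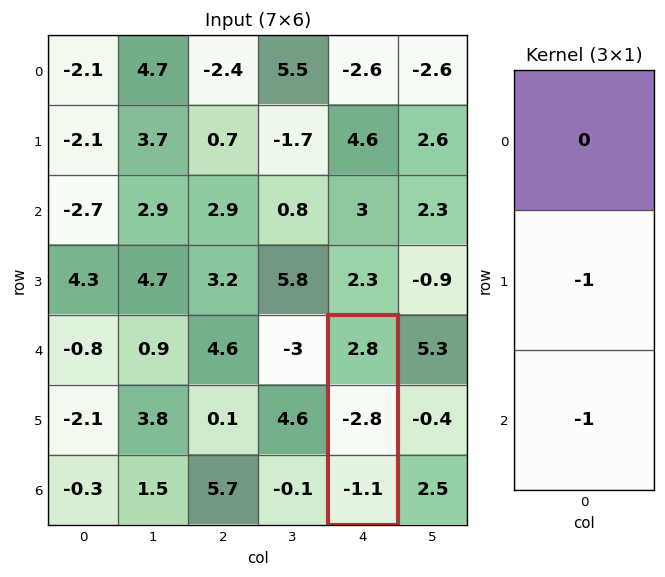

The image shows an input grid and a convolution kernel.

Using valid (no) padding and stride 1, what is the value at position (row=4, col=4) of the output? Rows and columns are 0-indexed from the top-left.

3.9

The receptive field on the input at this output position is [2.8 / -2.8 / -1.1]. Elementwise product with the kernel and sum: -2.8·-1 + -1.1·-1.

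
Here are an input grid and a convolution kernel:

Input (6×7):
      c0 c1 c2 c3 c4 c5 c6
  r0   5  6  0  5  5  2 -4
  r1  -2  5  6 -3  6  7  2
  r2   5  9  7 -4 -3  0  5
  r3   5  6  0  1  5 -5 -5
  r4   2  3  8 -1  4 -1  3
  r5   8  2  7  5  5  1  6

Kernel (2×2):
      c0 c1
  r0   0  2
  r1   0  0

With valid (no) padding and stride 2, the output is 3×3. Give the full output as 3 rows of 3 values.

12 10 4
18 -8 0
6 -2 -2

Output[0,0]: The receptive field on the input at this output position is [5 6 / -2 5]. Elementwise product with the kernel and sum: 6·2.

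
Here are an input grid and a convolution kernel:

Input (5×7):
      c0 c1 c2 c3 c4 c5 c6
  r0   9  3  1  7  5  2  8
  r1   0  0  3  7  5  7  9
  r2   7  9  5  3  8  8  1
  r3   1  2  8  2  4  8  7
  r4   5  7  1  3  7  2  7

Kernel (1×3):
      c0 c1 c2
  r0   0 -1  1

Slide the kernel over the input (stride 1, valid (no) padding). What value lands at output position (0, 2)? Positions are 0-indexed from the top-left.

The receptive field on the input at this output position is [1 7 5]. Elementwise product with the kernel and sum: 7·-1 + 5·1.

-2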